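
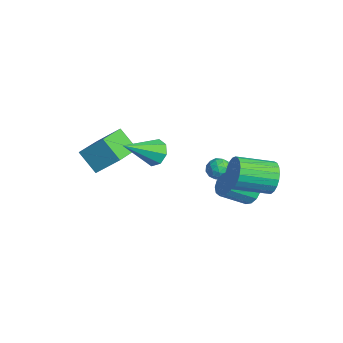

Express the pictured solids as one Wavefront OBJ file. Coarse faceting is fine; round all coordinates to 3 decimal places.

v -0.893 3.019 -0.28
v -0.445 2.503 -0.309
v -1.715 2.317 -0.511
v -1.267 1.801 -0.54
v -1.407 2.1 0.059
v -0.898 2.534 0.202
v -1.262 2.286 -1.022
v -0.753 2.72 -0.879
v -0.673 2.051 -0.767
v -0.762 1.936 -0.099
v -1.398 2.884 -0.721
v -1.487 2.769 -0.053
v -0.597 2.823 -0.274
v -1.563 1.997 -0.546
v -1.645 2.173 -0.194
v -1.382 1.87 -0.211
v -0.863 2.841 0.026
v -0.6 2.538 0.009
v -1.165 2.301 0.225
v -1.56 2.282 -0.829
v -1.297 1.979 -0.846
v -0.778 2.95 -0.609
v -0.515 2.647 -0.626
v -0.995 2.519 -1.045
v -0.467 2.254 -0.56
v -0.951 1.841 -0.696
v -0.947 2.126 -0.979
v -0.649 2.381 -0.895
v -0.52 2.186 -0.168
v -1.003 1.773 -0.304
v -1.085 1.949 0.048
v -0.786 2.204 0.132
v -0.654 1.92 -0.437
v -1.157 3.047 -0.516
v -1.64 2.634 -0.652
v -1.374 2.616 -0.952
v -1.075 2.871 -0.868
v -1.209 2.979 -0.124
v -1.693 2.566 -0.26
v -1.511 2.439 0.075
v -1.213 2.694 0.159
v -1.506 2.9 -0.383
v -4.27 -1.872 -0.86
v -5.231 -2.37 0.15
v -3.656 -0.834 0.236
v -4.617 -1.331 1.246
v -2.903 -3.309 -0.266
v -3.864 -3.806 0.744
v -2.289 -2.27 0.83
v -3.25 -2.768 1.84
v 0.238 3.542 -1.534
v 0.524 3.922 -0.954
v 0.387 2.579 -0.006
v 0.102 2.198 -0.586
v 0.105 3.976 -0.938
v -0.032 2.633 0.011
v -0.271 3.893 -1.111
v -0.408 2.549 -0.162
v -0.486 3.698 -1.418
v -0.623 2.354 -0.47
v -0.471 3.453 -1.762
v -0.607 2.11 -0.814
v -0.23 3.236 -2.034
v -0.367 1.893 -1.086
v 0.159 3.117 -2.147
v 0.022 1.774 -1.199
v 0.574 3.132 -2.066
v 0.437 1.789 -1.117
v 0.882 3.278 -1.815
v 0.745 1.934 -0.867
v 0.985 3.507 -1.476
v 0.848 2.163 -0.528
v 0.852 3.747 -1.155
v 0.715 2.404 -0.207
v 1.667 3.949 0.484
v 2.004 3.594 -0.33
v 1.569 1.736 0.301
v 1.233 2.091 1.116
v 2.326 3.596 -0.102
v 1.891 1.738 0.529
v 2.535 3.659 0.228
v 2.1 1.801 0.859
v 2.593 3.772 0.601
v 2.159 1.914 1.232
v 2.492 3.916 0.955
v 2.057 2.058 1.586
v 2.248 4.065 1.227
v 1.813 2.207 1.858
v 1.904 4.195 1.371
v 1.469 2.337 2.002
v 1.518 4.282 1.362
v 1.083 2.424 1.993
v 1.159 4.311 1.201
v 0.724 2.453 1.832
v 0.887 4.278 0.916
v 0.452 2.42 1.547
v 0.751 4.188 0.556
v 0.316 2.33 1.187
v 0.773 4.057 0.184
v 0.338 2.198 0.815
v 0.949 3.907 -0.136
v 0.514 2.048 0.495
v 1.25 3.764 -0.349
v 0.815 1.906 0.282
v 1.623 3.653 -0.417
v 1.188 1.795 0.214
v -1.625 -0.702 1.383
v -1.228 -1.069 0.779
v -1.355 -2.478 2.637
v -0.85 -0.748 1.152
v -0.926 -0.401 1.66
v -1.411 -0.23 2.006
v -2.022 -0.336 1.987
v -2.4 -0.657 1.614
v -2.324 -1.004 1.106
v -1.838 -1.175 0.761
f 1 38 17
f 38 12 41
f 17 41 6
f 38 41 17
f 1 17 13
f 17 6 18
f 13 18 2
f 17 18 13
f 1 13 22
f 13 2 23
f 22 23 8
f 13 23 22
f 1 22 34
f 22 8 37
f 34 37 11
f 22 37 34
f 1 34 38
f 34 11 42
f 38 42 12
f 34 42 38
f 2 18 29
f 18 6 32
f 29 32 10
f 18 32 29
f 6 41 19
f 41 12 40
f 19 40 5
f 41 40 19
f 12 42 39
f 42 11 35
f 39 35 3
f 42 35 39
f 11 37 36
f 37 8 24
f 36 24 7
f 37 24 36
f 8 23 28
f 23 2 25
f 28 25 9
f 23 25 28
f 4 30 16
f 30 10 31
f 16 31 5
f 30 31 16
f 4 16 14
f 16 5 15
f 14 15 3
f 16 15 14
f 4 14 21
f 14 3 20
f 21 20 7
f 14 20 21
f 4 21 26
f 21 7 27
f 26 27 9
f 21 27 26
f 4 26 30
f 26 9 33
f 30 33 10
f 26 33 30
f 5 31 19
f 31 10 32
f 19 32 6
f 31 32 19
f 3 15 39
f 15 5 40
f 39 40 12
f 15 40 39
f 7 20 36
f 20 3 35
f 36 35 11
f 20 35 36
f 9 27 28
f 27 7 24
f 28 24 8
f 27 24 28
f 10 33 29
f 33 9 25
f 29 25 2
f 33 25 29
f 44 46 43
f 47 44 43
f 43 46 45
f 45 47 43
f 44 50 46
f 48 44 47
f 48 50 44
f 46 50 45
f 49 47 45
f 45 50 49
f 49 48 47
f 50 48 49
f 52 51 55
f 52 55 53
f 53 55 56
f 53 56 54
f 55 51 57
f 55 57 56
f 56 57 58
f 56 58 54
f 57 51 59
f 57 59 58
f 58 59 60
f 58 60 54
f 59 51 61
f 59 61 60
f 60 61 62
f 60 62 54
f 61 51 63
f 61 63 62
f 62 63 64
f 62 64 54
f 63 51 65
f 63 65 64
f 64 65 66
f 64 66 54
f 65 51 67
f 65 67 66
f 66 67 68
f 66 68 54
f 67 51 69
f 67 69 68
f 68 69 70
f 68 70 54
f 69 51 71
f 69 71 70
f 70 71 72
f 70 72 54
f 71 51 73
f 71 73 72
f 72 73 74
f 72 74 54
f 73 51 52
f 73 52 74
f 74 52 53
f 74 53 54
f 76 75 79
f 76 79 77
f 77 79 80
f 77 80 78
f 79 75 81
f 79 81 80
f 80 81 82
f 80 82 78
f 81 75 83
f 81 83 82
f 82 83 84
f 82 84 78
f 83 75 85
f 83 85 84
f 84 85 86
f 84 86 78
f 85 75 87
f 85 87 86
f 86 87 88
f 86 88 78
f 87 75 89
f 87 89 88
f 88 89 90
f 88 90 78
f 89 75 91
f 89 91 90
f 90 91 92
f 90 92 78
f 91 75 93
f 91 93 92
f 92 93 94
f 92 94 78
f 93 75 95
f 93 95 94
f 94 95 96
f 94 96 78
f 95 75 97
f 95 97 96
f 96 97 98
f 96 98 78
f 97 75 99
f 97 99 98
f 98 99 100
f 98 100 78
f 99 75 101
f 99 101 100
f 100 101 102
f 100 102 78
f 101 75 103
f 101 103 102
f 102 103 104
f 102 104 78
f 103 75 105
f 103 105 104
f 104 105 106
f 104 106 78
f 105 75 76
f 105 76 106
f 106 76 77
f 106 77 78
f 108 107 110
f 108 110 109
f 110 107 111
f 110 111 109
f 111 107 112
f 111 112 109
f 112 107 113
f 112 113 109
f 113 107 114
f 113 114 109
f 114 107 115
f 114 115 109
f 115 107 116
f 115 116 109
f 116 107 108
f 116 108 109



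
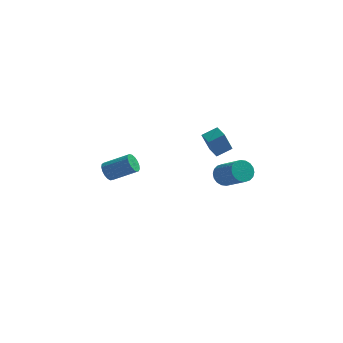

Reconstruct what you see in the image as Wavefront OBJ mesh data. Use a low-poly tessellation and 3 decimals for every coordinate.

v 3.361 -2.655 0.676
v 3.903 -2.55 0.199
v 5.001 -3.54 1.226
v 4.459 -3.645 1.704
v 3.938 -2.299 0.403
v 5.035 -3.29 1.431
v 3.858 -2.12 0.662
v 4.955 -3.11 1.689
v 3.679 -2.046 0.923
v 4.777 -3.036 1.951
v 3.438 -2.093 1.136
v 4.536 -3.083 2.163
v 3.182 -2.251 1.257
v 4.279 -3.241 2.285
v 2.961 -2.489 1.264
v 4.058 -3.48 2.291
v 2.819 -2.76 1.154
v 3.917 -3.75 2.181
v 2.785 -3.01 0.949
v 3.882 -4.001 1.977
v 2.865 -3.19 0.691
v 3.962 -4.18 1.718
v 3.043 -3.264 0.429
v 4.141 -4.254 1.457
v 3.284 -3.217 0.217
v 4.382 -4.207 1.244
v 3.541 -3.059 0.095
v 4.638 -4.049 1.123
v 3.762 -2.82 0.089
v 4.859 -3.811 1.116
v 2.29 2.965 -1.352
v 1.875 2.472 0.08
v 1.797 3.709 -1.238
v 1.381 3.215 0.193
v 3.139 3.465 -0.933
v 2.723 2.971 0.498
v 2.645 4.208 -0.82
v 2.23 3.715 0.612
v -3.955 2.437 -2.855
v -3.637 2.247 -3.413
v -2.107 2.253 -2.543
v -2.425 2.443 -1.985
v -3.631 2.568 -3.426
v -2.101 2.574 -2.557
v -3.699 2.858 -3.309
v -2.169 2.864 -2.439
v -3.825 3.052 -3.087
v -2.295 3.058 -2.217
v -3.982 3.105 -2.812
v -2.452 3.111 -1.942
v -4.132 3.005 -2.547
v -2.602 3.011 -1.677
v -4.242 2.775 -2.353
v -2.712 2.781 -1.483
v -4.286 2.468 -2.273
v -2.756 2.474 -1.403
v -4.254 2.153 -2.327
v -2.724 2.159 -1.457
v -4.154 1.903 -2.502
v -2.624 1.91 -1.632
v -4.008 1.776 -2.757
v -2.478 1.782 -1.888
v -3.85 1.8 -3.035
v -2.32 1.806 -2.166
v -3.716 1.97 -3.272
v -2.186 1.976 -2.402
f 2 1 5
f 2 5 3
f 3 5 6
f 3 6 4
f 5 1 7
f 5 7 6
f 6 7 8
f 6 8 4
f 7 1 9
f 7 9 8
f 8 9 10
f 8 10 4
f 9 1 11
f 9 11 10
f 10 11 12
f 10 12 4
f 11 1 13
f 11 13 12
f 12 13 14
f 12 14 4
f 13 1 15
f 13 15 14
f 14 15 16
f 14 16 4
f 15 1 17
f 15 17 16
f 16 17 18
f 16 18 4
f 17 1 19
f 17 19 18
f 18 19 20
f 18 20 4
f 19 1 21
f 19 21 20
f 20 21 22
f 20 22 4
f 21 1 23
f 21 23 22
f 22 23 24
f 22 24 4
f 23 1 25
f 23 25 24
f 24 25 26
f 24 26 4
f 25 1 27
f 25 27 26
f 26 27 28
f 26 28 4
f 27 1 29
f 27 29 28
f 28 29 30
f 28 30 4
f 29 1 2
f 29 2 30
f 30 2 3
f 30 3 4
f 32 34 31
f 35 32 31
f 31 34 33
f 33 35 31
f 32 38 34
f 36 32 35
f 36 38 32
f 34 38 33
f 37 35 33
f 33 38 37
f 37 36 35
f 38 36 37
f 40 39 43
f 40 43 41
f 41 43 44
f 41 44 42
f 43 39 45
f 43 45 44
f 44 45 46
f 44 46 42
f 45 39 47
f 45 47 46
f 46 47 48
f 46 48 42
f 47 39 49
f 47 49 48
f 48 49 50
f 48 50 42
f 49 39 51
f 49 51 50
f 50 51 52
f 50 52 42
f 51 39 53
f 51 53 52
f 52 53 54
f 52 54 42
f 53 39 55
f 53 55 54
f 54 55 56
f 54 56 42
f 55 39 57
f 55 57 56
f 56 57 58
f 56 58 42
f 57 39 59
f 57 59 58
f 58 59 60
f 58 60 42
f 59 39 61
f 59 61 60
f 60 61 62
f 60 62 42
f 61 39 63
f 61 63 62
f 62 63 64
f 62 64 42
f 63 39 65
f 63 65 64
f 64 65 66
f 64 66 42
f 65 39 40
f 65 40 66
f 66 40 41
f 66 41 42



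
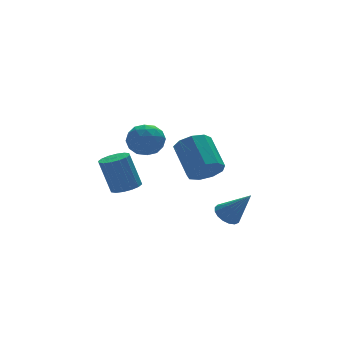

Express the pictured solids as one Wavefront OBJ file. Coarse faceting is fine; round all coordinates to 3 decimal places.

v -3.501 0.429 -2.499
v -2.9 0.066 -2.266
v -3.277 0.529 -0.568
v -3.879 0.891 -0.801
v -2.779 0.422 -2.337
v -3.157 0.885 -0.639
v -2.852 0.781 -2.451
v -3.23 1.244 -0.753
v -3.099 1.045 -2.577
v -3.477 1.508 -0.88
v -3.453 1.144 -2.683
v -3.831 1.607 -0.985
v -3.821 1.051 -2.74
v -4.199 1.514 -1.042
v -4.103 0.791 -2.732
v -4.48 1.254 -1.034
v -4.223 0.435 -2.661
v -4.601 0.898 -0.963
v -4.15 0.076 -2.547
v -4.528 0.539 -0.849
v -3.903 -0.188 -2.42
v -4.281 0.275 -0.723
v -3.549 -0.287 -2.315
v -3.927 0.176 -0.617
v -3.181 -0.194 -2.258
v -3.559 0.269 -0.56
v -4.166 -1.977 1.788
v -3.821 -2.283 2.541
v -4.139 -3.297 1.239
v -3.794 -3.603 1.992
v -4.629 -3.316 1.974
v -4.646 -2.501 2.313
v -3.314 -3.079 1.467
v -3.331 -2.264 1.806
v -3.294 -2.964 2.343
v -4.107 -3.111 2.656
v -3.853 -2.469 1.124
v -4.666 -2.616 1.437
v -3.996 -2.014 2.212
v -3.964 -3.566 1.568
v -4.455 -3.397 1.557
v -4.252 -3.577 1.999
v -4.481 -2.142 2.078
v -4.278 -2.322 2.521
v -4.753 -2.93 2.188
v -3.682 -3.258 1.259
v -3.479 -3.438 1.702
v -3.708 -2.003 1.781
v -3.505 -2.183 2.223
v -3.207 -2.65 1.592
v -3.483 -2.595 2.539
v -3.467 -3.37 2.216
v -3.186 -3.062 1.908
v -3.195 -2.583 2.107
v -3.961 -2.681 2.723
v -3.945 -3.456 2.4
v -4.436 -3.288 2.389
v -4.446 -2.809 2.589
v -3.651 -3.081 2.606
v -4.015 -2.124 1.38
v -3.999 -2.899 1.057
v -3.514 -2.771 1.191
v -3.524 -2.292 1.391
v -4.493 -2.21 1.564
v -4.477 -2.985 1.241
v -4.765 -2.997 1.673
v -4.774 -2.518 1.872
v -4.309 -2.499 1.174
v 0.499 -1.545 -4.153
v 0.864 -1.949 -4.578
v 1.221 -2.395 -2.727
v 1.063 -1.69 -4.524
v 1.132 -1.399 -4.386
v 1.057 -1.141 -4.194
v 0.854 -0.975 -3.993
v 0.569 -0.941 -3.828
v 0.269 -1.044 -3.738
v 0.022 -1.263 -3.743
v -0.117 -1.546 -3.842
v -0.114 -1.829 -4.012
v 0.03 -2.047 -4.215
v 0.281 -2.15 -4.403
v 0.582 -2.115 -4.534
v -1.403 -3.258 -0.316
v -0.557 -3.168 -0.497
v -0.491 -1.672 0.554
v -1.337 -1.762 0.736
v -0.883 -2.873 -0.897
v -0.817 -1.376 0.154
v -1.453 -2.757 -1.025
v -1.387 -1.261 0.026
v -1.999 -2.877 -0.821
v -1.933 -1.38 0.23
v -2.267 -3.174 -0.381
v -2.2 -1.678 0.671
v -2.13 -3.511 0.09
v -2.064 -2.015 1.142
v -1.653 -3.73 0.371
v -1.587 -2.233 1.423
v -1.059 -3.728 0.331
v -0.993 -2.231 1.382
v -0.626 -3.506 -0.012
v -0.56 -2.009 1.039
f 2 1 5
f 2 5 3
f 3 5 6
f 3 6 4
f 5 1 7
f 5 7 6
f 6 7 8
f 6 8 4
f 7 1 9
f 7 9 8
f 8 9 10
f 8 10 4
f 9 1 11
f 9 11 10
f 10 11 12
f 10 12 4
f 11 1 13
f 11 13 12
f 12 13 14
f 12 14 4
f 13 1 15
f 13 15 14
f 14 15 16
f 14 16 4
f 15 1 17
f 15 17 16
f 16 17 18
f 16 18 4
f 17 1 19
f 17 19 18
f 18 19 20
f 18 20 4
f 19 1 21
f 19 21 20
f 20 21 22
f 20 22 4
f 21 1 23
f 21 23 22
f 22 23 24
f 22 24 4
f 23 1 25
f 23 25 24
f 24 25 26
f 24 26 4
f 25 1 2
f 25 2 26
f 26 2 3
f 26 3 4
f 27 64 43
f 64 38 67
f 43 67 32
f 64 67 43
f 27 43 39
f 43 32 44
f 39 44 28
f 43 44 39
f 27 39 48
f 39 28 49
f 48 49 34
f 39 49 48
f 27 48 60
f 48 34 63
f 60 63 37
f 48 63 60
f 27 60 64
f 60 37 68
f 64 68 38
f 60 68 64
f 28 44 55
f 44 32 58
f 55 58 36
f 44 58 55
f 32 67 45
f 67 38 66
f 45 66 31
f 67 66 45
f 38 68 65
f 68 37 61
f 65 61 29
f 68 61 65
f 37 63 62
f 63 34 50
f 62 50 33
f 63 50 62
f 34 49 54
f 49 28 51
f 54 51 35
f 49 51 54
f 30 56 42
f 56 36 57
f 42 57 31
f 56 57 42
f 30 42 40
f 42 31 41
f 40 41 29
f 42 41 40
f 30 40 47
f 40 29 46
f 47 46 33
f 40 46 47
f 30 47 52
f 47 33 53
f 52 53 35
f 47 53 52
f 30 52 56
f 52 35 59
f 56 59 36
f 52 59 56
f 31 57 45
f 57 36 58
f 45 58 32
f 57 58 45
f 29 41 65
f 41 31 66
f 65 66 38
f 41 66 65
f 33 46 62
f 46 29 61
f 62 61 37
f 46 61 62
f 35 53 54
f 53 33 50
f 54 50 34
f 53 50 54
f 36 59 55
f 59 35 51
f 55 51 28
f 59 51 55
f 70 69 72
f 70 72 71
f 72 69 73
f 72 73 71
f 73 69 74
f 73 74 71
f 74 69 75
f 74 75 71
f 75 69 76
f 75 76 71
f 76 69 77
f 76 77 71
f 77 69 78
f 77 78 71
f 78 69 79
f 78 79 71
f 79 69 80
f 79 80 71
f 80 69 81
f 80 81 71
f 81 69 82
f 81 82 71
f 82 69 83
f 82 83 71
f 83 69 70
f 83 70 71
f 85 84 88
f 85 88 86
f 86 88 89
f 86 89 87
f 88 84 90
f 88 90 89
f 89 90 91
f 89 91 87
f 90 84 92
f 90 92 91
f 91 92 93
f 91 93 87
f 92 84 94
f 92 94 93
f 93 94 95
f 93 95 87
f 94 84 96
f 94 96 95
f 95 96 97
f 95 97 87
f 96 84 98
f 96 98 97
f 97 98 99
f 97 99 87
f 98 84 100
f 98 100 99
f 99 100 101
f 99 101 87
f 100 84 102
f 100 102 101
f 101 102 103
f 101 103 87
f 102 84 85
f 102 85 103
f 103 85 86
f 103 86 87



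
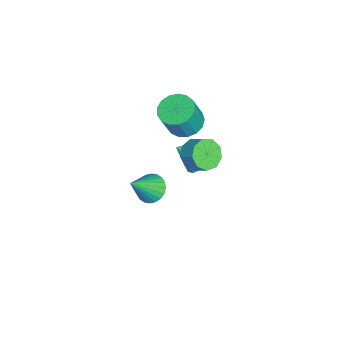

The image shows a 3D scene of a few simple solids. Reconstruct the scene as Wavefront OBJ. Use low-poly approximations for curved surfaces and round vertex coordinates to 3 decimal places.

v -2.458 3.274 1.178
v -1.485 3.451 1.206
v -2.282 2.146 2.182
v -1.684 3.747 1.573
v -2.091 3.916 1.835
v -2.596 3.914 1.921
v -3.064 3.739 1.807
v -3.37 3.44 1.525
v -3.432 3.097 1.15
v -3.233 2.8 0.783
v -2.826 2.631 0.521
v -2.321 2.634 0.435
v -1.852 2.808 0.549
v -1.546 3.107 0.831
v -3.53 0.666 -3.122
v -2.744 1.013 -3.449
v -2.45 -0.286 -1.538
v -2.846 1.273 -3.223
v -3.053 1.44 -2.982
v -3.332 1.489 -2.762
v -3.641 1.413 -2.597
v -3.934 1.223 -2.511
v -4.165 0.949 -2.519
v -4.299 0.631 -2.618
v -4.316 0.318 -2.794
v -4.214 0.059 -3.02
v -4.007 -0.108 -3.261
v -3.728 -0.157 -3.482
v -3.419 -0.081 -3.647
v -3.126 0.109 -3.732
v -2.895 0.383 -3.725
v -2.761 0.701 -3.625
v -3.781 2.482 2.848
v -2.825 2.702 2.569
v -2.243 2.258 4.213
v -3.199 2.038 4.492
v -2.996 3.124 2.743
v -2.414 2.681 4.388
v -3.346 3.4 2.942
v -2.765 2.956 4.586
v -3.797 3.465 3.119
v -3.215 3.021 4.763
v -4.243 3.305 3.233
v -3.662 2.861 4.878
v -4.584 2.956 3.26
v -4.002 2.513 4.905
v -4.741 2.499 3.192
v -4.159 2.055 4.837
v -4.678 2.038 3.045
v -4.096 1.594 4.69
v -4.409 1.678 2.853
v -3.827 1.234 4.498
v -3.996 1.503 2.66
v -3.415 1.059 4.304
v -3.535 1.552 2.51
v -2.953 1.108 4.154
v -3.129 1.814 2.437
v -2.547 1.37 4.081
v -2.873 2.229 2.458
v -2.291 1.785 4.103
v -0.836 3.256 3.272
v -0.149 3.308 2.647
v 0.344 3.957 3.244
v -0.344 3.904 3.868
v -0.588 3.752 2.526
v -0.095 4.401 3.123
v -1.143 3.965 2.753
v -0.65 4.613 3.35
v -1.554 3.845 3.223
v -1.061 4.494 3.82
v -1.63 3.449 3.716
v -1.137 4.098 4.313
v -1.334 2.963 4.001
v -0.842 3.612 4.597
v -0.806 2.614 3.944
v -0.313 3.263 4.541
v -0.292 2.565 3.573
v 0.201 3.214 4.17
v -0.032 2.839 3.061
v 0.461 3.488 3.658
f 2 1 4
f 2 4 3
f 4 1 5
f 4 5 3
f 5 1 6
f 5 6 3
f 6 1 7
f 6 7 3
f 7 1 8
f 7 8 3
f 8 1 9
f 8 9 3
f 9 1 10
f 9 10 3
f 10 1 11
f 10 11 3
f 11 1 12
f 11 12 3
f 12 1 13
f 12 13 3
f 13 1 14
f 13 14 3
f 14 1 2
f 14 2 3
f 16 15 18
f 16 18 17
f 18 15 19
f 18 19 17
f 19 15 20
f 19 20 17
f 20 15 21
f 20 21 17
f 21 15 22
f 21 22 17
f 22 15 23
f 22 23 17
f 23 15 24
f 23 24 17
f 24 15 25
f 24 25 17
f 25 15 26
f 25 26 17
f 26 15 27
f 26 27 17
f 27 15 28
f 27 28 17
f 28 15 29
f 28 29 17
f 29 15 30
f 29 30 17
f 30 15 31
f 30 31 17
f 31 15 32
f 31 32 17
f 32 15 16
f 32 16 17
f 34 33 37
f 34 37 35
f 35 37 38
f 35 38 36
f 37 33 39
f 37 39 38
f 38 39 40
f 38 40 36
f 39 33 41
f 39 41 40
f 40 41 42
f 40 42 36
f 41 33 43
f 41 43 42
f 42 43 44
f 42 44 36
f 43 33 45
f 43 45 44
f 44 45 46
f 44 46 36
f 45 33 47
f 45 47 46
f 46 47 48
f 46 48 36
f 47 33 49
f 47 49 48
f 48 49 50
f 48 50 36
f 49 33 51
f 49 51 50
f 50 51 52
f 50 52 36
f 51 33 53
f 51 53 52
f 52 53 54
f 52 54 36
f 53 33 55
f 53 55 54
f 54 55 56
f 54 56 36
f 55 33 57
f 55 57 56
f 56 57 58
f 56 58 36
f 57 33 59
f 57 59 58
f 58 59 60
f 58 60 36
f 59 33 34
f 59 34 60
f 60 34 35
f 60 35 36
f 62 61 65
f 62 65 63
f 63 65 66
f 63 66 64
f 65 61 67
f 65 67 66
f 66 67 68
f 66 68 64
f 67 61 69
f 67 69 68
f 68 69 70
f 68 70 64
f 69 61 71
f 69 71 70
f 70 71 72
f 70 72 64
f 71 61 73
f 71 73 72
f 72 73 74
f 72 74 64
f 73 61 75
f 73 75 74
f 74 75 76
f 74 76 64
f 75 61 77
f 75 77 76
f 76 77 78
f 76 78 64
f 77 61 79
f 77 79 78
f 78 79 80
f 78 80 64
f 79 61 62
f 79 62 80
f 80 62 63
f 80 63 64



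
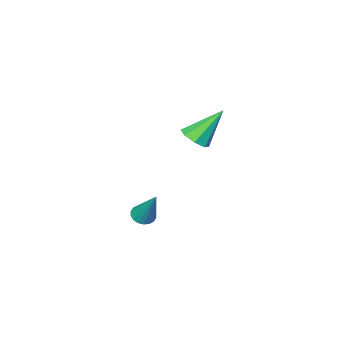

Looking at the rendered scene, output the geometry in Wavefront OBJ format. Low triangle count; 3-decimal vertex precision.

v 1.185 0.47 2.449
v 1.577 1 2.615
v 0.115 0.83 3.811
v 1.197 1.129 2.283
v 0.811 0.872 2.048
v 0.644 0.379 2.047
v 0.794 -0.061 2.282
v 1.173 -0.19 2.614
v 1.559 0.067 2.849
v 1.727 0.56 2.85
v 2.384 -1.302 -2.397
v 2.906 -1.243 -2.47
v 2.496 -0.238 -0.743
v 2.816 -1.057 -2.584
v 2.64 -0.92 -2.66
v 2.414 -0.858 -2.685
v 2.182 -0.884 -2.652
v 1.99 -0.993 -2.569
v 1.876 -1.163 -2.452
v 1.863 -1.361 -2.324
v 1.953 -1.547 -2.211
v 2.128 -1.684 -2.134
v 2.355 -1.746 -2.109
v 2.587 -1.72 -2.142
v 2.779 -1.611 -2.225
v 2.893 -1.441 -2.342
f 2 1 4
f 2 4 3
f 4 1 5
f 4 5 3
f 5 1 6
f 5 6 3
f 6 1 7
f 6 7 3
f 7 1 8
f 7 8 3
f 8 1 9
f 8 9 3
f 9 1 10
f 9 10 3
f 10 1 2
f 10 2 3
f 12 11 14
f 12 14 13
f 14 11 15
f 14 15 13
f 15 11 16
f 15 16 13
f 16 11 17
f 16 17 13
f 17 11 18
f 17 18 13
f 18 11 19
f 18 19 13
f 19 11 20
f 19 20 13
f 20 11 21
f 20 21 13
f 21 11 22
f 21 22 13
f 22 11 23
f 22 23 13
f 23 11 24
f 23 24 13
f 24 11 25
f 24 25 13
f 25 11 26
f 25 26 13
f 26 11 12
f 26 12 13



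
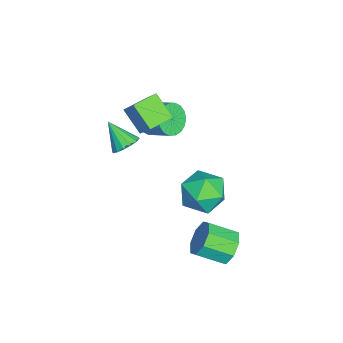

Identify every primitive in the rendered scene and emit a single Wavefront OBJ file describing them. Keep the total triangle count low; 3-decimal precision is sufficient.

v -1.089 0.139 0.893
v -1.91 -0.711 1.833
v -1.924 1.111 1.043
v -2.745 0.26 1.983
v -0.175 0.72 2.217
v -0.996 -0.131 3.157
v -1.01 1.691 2.367
v -1.831 0.841 3.307
v 2.25 4.228 1.335
v 3.452 4.284 1.214
v 2.248 2.456 0.506
v 3.45 2.512 0.385
v 2.957 2.41 1.484
v 2.958 3.505 1.997
v 2.742 3.235 -0.277
v 2.743 4.33 0.236
v 3.756 3.669 0.218
v 3.889 3.16 1.307
v 1.811 3.58 0.413
v 1.944 3.071 1.502
v 2.909 4.627 -3.377
v 3.209 5.066 -2.59
v 3.291 3.692 -1.855
v 2.991 3.253 -2.643
v 2.485 5.008 -2.617
v 2.567 3.634 -1.883
v 2.009 4.727 -3.09
v 2.091 3.353 -2.356
v 2.06 4.387 -3.731
v 2.142 3.013 -2.996
v 2.609 4.188 -4.165
v 2.691 2.814 -3.43
v 3.333 4.246 -4.137
v 3.415 2.872 -3.403
v 3.809 4.527 -3.664
v 3.891 3.153 -2.93
v 3.758 4.867 -3.024
v 3.84 3.493 -2.289
v -3.053 0.465 0.094
v -2.501 -0.13 0.526
v -1.874 0.939 1.198
v -2.427 1.535 0.766
v -2.29 -0.04 0.187
v -1.664 1.029 0.859
v -2.231 0.15 -0.171
v -1.604 1.219 0.501
v -2.334 0.402 -0.476
v -1.707 1.472 0.196
v -2.58 0.668 -0.669
v -1.953 1.737 0.004
v -2.919 0.892 -0.71
v -2.293 1.962 -0.038
v -3.285 1.033 -0.592
v -2.659 2.102 0.08
v -3.606 1.061 -0.338
v -2.979 2.13 0.334
v -3.816 0.971 0.001
v -3.19 2.04 0.673
v -3.876 0.781 0.359
v -3.249 1.85 1.031
v -3.773 0.528 0.664
v -3.146 1.598 1.336
v -3.527 0.263 0.856
v -2.9 1.332 1.529
v -3.187 0.038 0.898
v -2.561 1.108 1.57
v -2.821 -0.102 0.78
v -2.195 0.967 1.452
v 0.385 -0.35 1.462
v 1.031 -0.365 1.822
v -0.245 -1.23 2.558
v 0.847 -0.059 1.962
v 0.539 0.168 1.968
v 0.19 0.257 1.838
v -0.107 0.183 1.608
v -0.272 -0.033 1.339
v -0.261 -0.335 1.102
v -0.077 -0.64 0.963
v 0.231 -0.868 0.957
v 0.58 -0.957 1.087
v 0.877 -0.883 1.317
v 1.042 -0.666 1.586
f 2 4 1
f 5 2 1
f 1 4 3
f 3 5 1
f 2 8 4
f 6 2 5
f 6 8 2
f 4 8 3
f 7 5 3
f 3 8 7
f 7 6 5
f 8 6 7
f 9 20 14
f 9 14 10
f 9 10 16
f 9 16 19
f 9 19 20
f 10 14 18
f 14 20 13
f 20 19 11
f 19 16 15
f 16 10 17
f 12 18 13
f 12 13 11
f 12 11 15
f 12 15 17
f 12 17 18
f 13 18 14
f 11 13 20
f 15 11 19
f 17 15 16
f 18 17 10
f 22 21 25
f 22 25 23
f 23 25 26
f 23 26 24
f 25 21 27
f 25 27 26
f 26 27 28
f 26 28 24
f 27 21 29
f 27 29 28
f 28 29 30
f 28 30 24
f 29 21 31
f 29 31 30
f 30 31 32
f 30 32 24
f 31 21 33
f 31 33 32
f 32 33 34
f 32 34 24
f 33 21 35
f 33 35 34
f 34 35 36
f 34 36 24
f 35 21 37
f 35 37 36
f 36 37 38
f 36 38 24
f 37 21 22
f 37 22 38
f 38 22 23
f 38 23 24
f 40 39 43
f 40 43 41
f 41 43 44
f 41 44 42
f 43 39 45
f 43 45 44
f 44 45 46
f 44 46 42
f 45 39 47
f 45 47 46
f 46 47 48
f 46 48 42
f 47 39 49
f 47 49 48
f 48 49 50
f 48 50 42
f 49 39 51
f 49 51 50
f 50 51 52
f 50 52 42
f 51 39 53
f 51 53 52
f 52 53 54
f 52 54 42
f 53 39 55
f 53 55 54
f 54 55 56
f 54 56 42
f 55 39 57
f 55 57 56
f 56 57 58
f 56 58 42
f 57 39 59
f 57 59 58
f 58 59 60
f 58 60 42
f 59 39 61
f 59 61 60
f 60 61 62
f 60 62 42
f 61 39 63
f 61 63 62
f 62 63 64
f 62 64 42
f 63 39 65
f 63 65 64
f 64 65 66
f 64 66 42
f 65 39 67
f 65 67 66
f 66 67 68
f 66 68 42
f 67 39 40
f 67 40 68
f 68 40 41
f 68 41 42
f 70 69 72
f 70 72 71
f 72 69 73
f 72 73 71
f 73 69 74
f 73 74 71
f 74 69 75
f 74 75 71
f 75 69 76
f 75 76 71
f 76 69 77
f 76 77 71
f 77 69 78
f 77 78 71
f 78 69 79
f 78 79 71
f 79 69 80
f 79 80 71
f 80 69 81
f 80 81 71
f 81 69 82
f 81 82 71
f 82 69 70
f 82 70 71



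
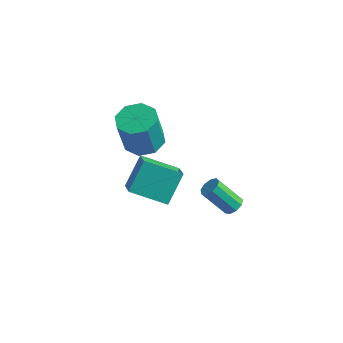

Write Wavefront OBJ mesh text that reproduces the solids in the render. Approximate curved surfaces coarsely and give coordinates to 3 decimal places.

v 0.287 -0.143 1.262
v 1.27 0.206 1.383
v 1.195 -0.307 3.46
v 0.213 -0.657 3.338
v 0.721 0.781 1.506
v 0.647 0.268 3.582
v -0.081 0.814 1.485
v -0.156 0.301 3.562
v -0.668 0.286 1.334
v -0.742 -0.227 3.41
v -0.695 -0.493 1.14
v -0.77 -1.006 3.217
v -0.147 -1.068 1.018
v -0.221 -1.581 3.094
v 0.656 -1.101 1.038
v 0.581 -1.614 3.115
v 1.242 -0.573 1.19
v 1.168 -1.086 3.266
v 3.868 2.298 -4.049
v 4.176 2.642 -3.681
v 3.079 2.145 -2.303
v 2.772 1.802 -2.671
v 3.873 2.852 -3.846
v 2.777 2.356 -2.467
v 3.568 2.803 -4.106
v 2.472 2.307 -2.728
v 3.404 2.518 -4.339
v 2.307 2.022 -2.961
v 3.457 2.13 -4.437
v 2.36 1.634 -3.059
v 3.702 1.821 -4.353
v 2.606 1.324 -2.975
v 4.025 1.735 -4.127
v 2.929 1.238 -2.749
v 4.275 1.913 -3.865
v 3.178 1.416 -2.486
v 4.334 2.271 -3.688
v 3.238 1.774 -2.31
v -0.044 -1.29 -1.628
v 0.785 -2.124 -0.869
v -0.037 -0.028 -0.248
v 0.791 -0.862 0.511
v 1.609 -0.398 -2.451
v 2.437 -1.232 -1.692
v 1.615 0.864 -1.071
v 2.444 0.03 -0.312
f 2 1 5
f 2 5 3
f 3 5 6
f 3 6 4
f 5 1 7
f 5 7 6
f 6 7 8
f 6 8 4
f 7 1 9
f 7 9 8
f 8 9 10
f 8 10 4
f 9 1 11
f 9 11 10
f 10 11 12
f 10 12 4
f 11 1 13
f 11 13 12
f 12 13 14
f 12 14 4
f 13 1 15
f 13 15 14
f 14 15 16
f 14 16 4
f 15 1 17
f 15 17 16
f 16 17 18
f 16 18 4
f 17 1 2
f 17 2 18
f 18 2 3
f 18 3 4
f 20 19 23
f 20 23 21
f 21 23 24
f 21 24 22
f 23 19 25
f 23 25 24
f 24 25 26
f 24 26 22
f 25 19 27
f 25 27 26
f 26 27 28
f 26 28 22
f 27 19 29
f 27 29 28
f 28 29 30
f 28 30 22
f 29 19 31
f 29 31 30
f 30 31 32
f 30 32 22
f 31 19 33
f 31 33 32
f 32 33 34
f 32 34 22
f 33 19 35
f 33 35 34
f 34 35 36
f 34 36 22
f 35 19 37
f 35 37 36
f 36 37 38
f 36 38 22
f 37 19 20
f 37 20 38
f 38 20 21
f 38 21 22
f 40 42 39
f 43 40 39
f 39 42 41
f 41 43 39
f 40 46 42
f 44 40 43
f 44 46 40
f 42 46 41
f 45 43 41
f 41 46 45
f 45 44 43
f 46 44 45



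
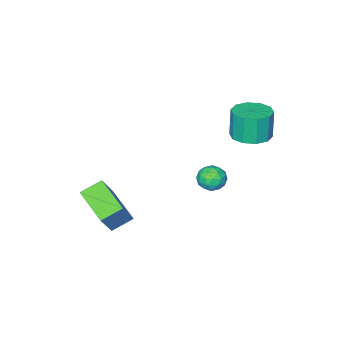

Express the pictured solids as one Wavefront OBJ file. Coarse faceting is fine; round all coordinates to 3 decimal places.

v -3.41 1.71 -3.912
v -2.584 1.667 -3.834
v -3.536 0.573 -3.206
v -2.71 0.53 -3.128
v -3.134 1.125 -2.733
v -3.056 1.828 -3.169
v -3.064 0.412 -3.871
v -2.986 1.115 -4.307
v -2.37 0.865 -3.808
v -2.414 1.306 -3.105
v -3.706 0.934 -3.935
v -3.75 1.375 -3.232
v -2.986 1.788 -3.934
v -3.134 0.452 -3.106
v -3.383 0.801 -2.873
v -2.898 0.776 -2.828
v -3.264 1.883 -3.544
v -2.778 1.858 -3.498
v -3.101 1.539 -2.852
v -3.342 0.382 -3.542
v -2.856 0.357 -3.496
v -3.222 1.464 -4.212
v -2.737 1.439 -4.167
v -3.019 0.701 -4.188
v -2.375 1.292 -3.874
v -2.449 0.623 -3.459
v -2.657 0.554 -3.896
v -2.611 0.967 -4.152
v -2.4 1.551 -3.461
v -2.474 0.882 -3.046
v -2.724 1.232 -2.814
v -2.678 1.645 -3.07
v -2.275 1.079 -3.446
v -3.646 1.358 -3.994
v -3.72 0.689 -3.579
v -3.442 0.595 -3.97
v -3.396 1.008 -4.226
v -3.671 1.617 -3.581
v -3.745 0.948 -3.166
v -3.509 1.273 -2.888
v -3.463 1.686 -3.144
v -3.845 1.161 -3.594
v -3.446 3.504 1.019
v -2.731 2.722 1.03
v -2.919 2.574 2.673
v -3.634 3.356 2.661
v -2.413 3.288 1.117
v -2.601 3.14 2.76
v -2.49 3.937 1.167
v -2.678 3.789 2.81
v -2.932 4.42 1.16
v -3.12 4.272 2.802
v -3.57 4.553 1.099
v -3.758 4.406 2.741
v -4.161 4.286 1.007
v -4.349 4.138 2.65
v -4.479 3.72 0.92
v -4.667 3.572 2.563
v -4.402 3.071 0.87
v -4.59 2.923 2.513
v -3.96 2.588 0.878
v -4.148 2.44 2.52
v -3.322 2.454 0.939
v -3.51 2.307 2.581
v 2.612 0.018 -5.248
v 2.277 -2.017 -4.542
v 1.514 0.401 -4.668
v 1.179 -1.634 -3.961
v 3.601 0.414 -3.639
v 3.266 -1.621 -2.932
v 2.503 0.797 -3.058
v 2.168 -1.238 -2.352
f 1 38 17
f 38 12 41
f 17 41 6
f 38 41 17
f 1 17 13
f 17 6 18
f 13 18 2
f 17 18 13
f 1 13 22
f 13 2 23
f 22 23 8
f 13 23 22
f 1 22 34
f 22 8 37
f 34 37 11
f 22 37 34
f 1 34 38
f 34 11 42
f 38 42 12
f 34 42 38
f 2 18 29
f 18 6 32
f 29 32 10
f 18 32 29
f 6 41 19
f 41 12 40
f 19 40 5
f 41 40 19
f 12 42 39
f 42 11 35
f 39 35 3
f 42 35 39
f 11 37 36
f 37 8 24
f 36 24 7
f 37 24 36
f 8 23 28
f 23 2 25
f 28 25 9
f 23 25 28
f 4 30 16
f 30 10 31
f 16 31 5
f 30 31 16
f 4 16 14
f 16 5 15
f 14 15 3
f 16 15 14
f 4 14 21
f 14 3 20
f 21 20 7
f 14 20 21
f 4 21 26
f 21 7 27
f 26 27 9
f 21 27 26
f 4 26 30
f 26 9 33
f 30 33 10
f 26 33 30
f 5 31 19
f 31 10 32
f 19 32 6
f 31 32 19
f 3 15 39
f 15 5 40
f 39 40 12
f 15 40 39
f 7 20 36
f 20 3 35
f 36 35 11
f 20 35 36
f 9 27 28
f 27 7 24
f 28 24 8
f 27 24 28
f 10 33 29
f 33 9 25
f 29 25 2
f 33 25 29
f 44 43 47
f 44 47 45
f 45 47 48
f 45 48 46
f 47 43 49
f 47 49 48
f 48 49 50
f 48 50 46
f 49 43 51
f 49 51 50
f 50 51 52
f 50 52 46
f 51 43 53
f 51 53 52
f 52 53 54
f 52 54 46
f 53 43 55
f 53 55 54
f 54 55 56
f 54 56 46
f 55 43 57
f 55 57 56
f 56 57 58
f 56 58 46
f 57 43 59
f 57 59 58
f 58 59 60
f 58 60 46
f 59 43 61
f 59 61 60
f 60 61 62
f 60 62 46
f 61 43 63
f 61 63 62
f 62 63 64
f 62 64 46
f 63 43 44
f 63 44 64
f 64 44 45
f 64 45 46
f 66 68 65
f 69 66 65
f 65 68 67
f 67 69 65
f 66 72 68
f 70 66 69
f 70 72 66
f 68 72 67
f 71 69 67
f 67 72 71
f 71 70 69
f 72 70 71



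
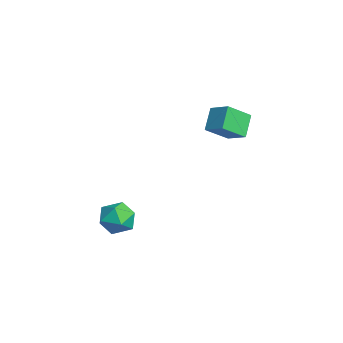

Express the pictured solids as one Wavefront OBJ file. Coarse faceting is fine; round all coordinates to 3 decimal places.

v 0.213 -3.195 -3.16
v 0.644 -3.808 -2.548
v -1.184 -3.772 -2.752
v -0.753 -4.385 -2.14
v -0.755 -3.435 -1.953
v 0.108 -3.079 -2.205
v -0.648 -4.501 -3.095
v 0.215 -4.145 -3.347
v 0.112 -4.615 -2.508
v 0.046 -3.956 -1.802
v -0.586 -3.624 -3.498
v -0.652 -2.965 -2.792
v -2.775 1.124 2.473
v -1.89 1.696 2.933
v -3.091 2.301 1.615
v -2.206 2.873 2.075
v -1.974 0.647 1.525
v -1.089 1.219 1.985
v -2.29 1.824 0.667
v -1.405 2.396 1.127
f 1 12 6
f 1 6 2
f 1 2 8
f 1 8 11
f 1 11 12
f 2 6 10
f 6 12 5
f 12 11 3
f 11 8 7
f 8 2 9
f 4 10 5
f 4 5 3
f 4 3 7
f 4 7 9
f 4 9 10
f 5 10 6
f 3 5 12
f 7 3 11
f 9 7 8
f 10 9 2
f 14 16 13
f 17 14 13
f 13 16 15
f 15 17 13
f 14 20 16
f 18 14 17
f 18 20 14
f 16 20 15
f 19 17 15
f 15 20 19
f 19 18 17
f 20 18 19



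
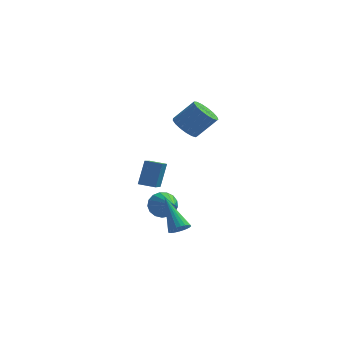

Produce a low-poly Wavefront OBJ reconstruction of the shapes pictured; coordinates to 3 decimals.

v 1.543 0.51 -3.507
v 2.157 0.554 -4.032
v 2.337 -0.91 -2.693
v 2.269 0.783 -3.74
v 2.214 0.95 -3.395
v 2.005 1.016 -3.075
v 1.69 0.967 -2.854
v 1.342 0.813 -2.783
v 1.039 0.589 -2.877
v 0.852 0.348 -3.116
v 0.823 0.144 -3.444
v 0.959 0.024 -3.787
v 1.229 0.015 -4.065
v 1.57 0.12 -4.216
v 1.905 0.314 -4.204
v 0.439 -0.402 -1.612
v 0.678 0.266 -0.291
v 0.434 1.276 -2.46
v 0.672 1.944 -1.138
v 1.328 -0.464 -1.742
v 1.566 0.204 -0.42
v 1.322 1.214 -2.589
v 1.561 1.882 -1.268
v 2.876 -2.902 -3.243
v 3.397 -2.644 -3.142
v 1.964 -1.638 -1.777
v 3.312 -2.51 -3.31
v 3.161 -2.437 -3.467
v 2.967 -2.434 -3.59
v 2.759 -2.502 -3.661
v 2.568 -2.632 -3.668
v 2.425 -2.802 -3.61
v 2.35 -2.988 -3.496
v 2.356 -3.161 -3.344
v 2.44 -3.294 -3.176
v 2.591 -3.368 -3.019
v 2.785 -3.37 -2.896
v 2.994 -3.302 -2.825
v 3.184 -3.172 -2.818
v 3.327 -3.002 -2.876
v 3.402 -2.816 -2.99
v 2.738 -0.076 2.336
v 3.231 0.298 1.798
v 4.235 0.569 2.906
v 3.742 0.196 3.444
v 3.004 0.587 1.933
v 4.007 0.859 3.041
v 2.715 0.725 2.16
v 3.719 0.997 3.269
v 2.432 0.679 2.428
v 3.436 0.951 3.537
v 2.219 0.46 2.675
v 3.222 0.732 3.783
v 2.124 0.119 2.844
v 3.128 0.391 3.952
v 2.171 -0.267 2.896
v 3.175 0.004 4.005
v 2.347 -0.61 2.82
v 3.351 -0.338 3.929
v 2.613 -0.83 2.634
v 3.617 -0.558 3.742
v 2.908 -0.877 2.378
v 3.912 -0.605 3.487
v 3.163 -0.741 2.114
v 4.167 -0.469 3.222
v 3.322 -0.452 1.9
v 4.325 -0.181 3.008
v 3.346 -0.078 1.786
v 4.35 0.194 2.894
f 2 1 4
f 2 4 3
f 4 1 5
f 4 5 3
f 5 1 6
f 5 6 3
f 6 1 7
f 6 7 3
f 7 1 8
f 7 8 3
f 8 1 9
f 8 9 3
f 9 1 10
f 9 10 3
f 10 1 11
f 10 11 3
f 11 1 12
f 11 12 3
f 12 1 13
f 12 13 3
f 13 1 14
f 13 14 3
f 14 1 15
f 14 15 3
f 15 1 2
f 15 2 3
f 17 19 16
f 20 17 16
f 16 19 18
f 18 20 16
f 17 23 19
f 21 17 20
f 21 23 17
f 19 23 18
f 22 20 18
f 18 23 22
f 22 21 20
f 23 21 22
f 25 24 27
f 25 27 26
f 27 24 28
f 27 28 26
f 28 24 29
f 28 29 26
f 29 24 30
f 29 30 26
f 30 24 31
f 30 31 26
f 31 24 32
f 31 32 26
f 32 24 33
f 32 33 26
f 33 24 34
f 33 34 26
f 34 24 35
f 34 35 26
f 35 24 36
f 35 36 26
f 36 24 37
f 36 37 26
f 37 24 38
f 37 38 26
f 38 24 39
f 38 39 26
f 39 24 40
f 39 40 26
f 40 24 41
f 40 41 26
f 41 24 25
f 41 25 26
f 43 42 46
f 43 46 44
f 44 46 47
f 44 47 45
f 46 42 48
f 46 48 47
f 47 48 49
f 47 49 45
f 48 42 50
f 48 50 49
f 49 50 51
f 49 51 45
f 50 42 52
f 50 52 51
f 51 52 53
f 51 53 45
f 52 42 54
f 52 54 53
f 53 54 55
f 53 55 45
f 54 42 56
f 54 56 55
f 55 56 57
f 55 57 45
f 56 42 58
f 56 58 57
f 57 58 59
f 57 59 45
f 58 42 60
f 58 60 59
f 59 60 61
f 59 61 45
f 60 42 62
f 60 62 61
f 61 62 63
f 61 63 45
f 62 42 64
f 62 64 63
f 63 64 65
f 63 65 45
f 64 42 66
f 64 66 65
f 65 66 67
f 65 67 45
f 66 42 68
f 66 68 67
f 67 68 69
f 67 69 45
f 68 42 43
f 68 43 69
f 69 43 44
f 69 44 45



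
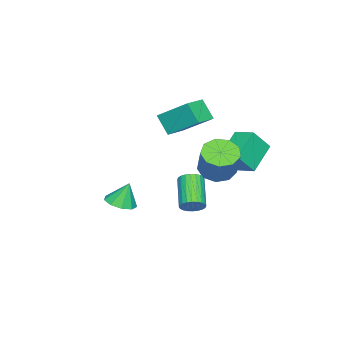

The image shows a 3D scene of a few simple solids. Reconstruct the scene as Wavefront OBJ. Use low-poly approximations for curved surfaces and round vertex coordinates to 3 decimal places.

v 1.047 3.602 -0.368
v 1.861 3.232 -0.716
v 2.788 3.807 0.84
v 1.973 4.178 1.188
v 1.798 3.856 -0.909
v 2.724 4.432 0.647
v 1.383 4.362 -0.849
v 2.31 4.937 0.707
v 0.811 4.512 -0.564
v 1.738 5.087 0.992
v 0.349 4.237 -0.187
v 1.276 4.812 1.369
v 0.214 3.664 0.105
v 1.14 4.24 1.661
v 0.468 3.063 0.176
v 1.395 3.639 1.732
v 0.993 2.714 -0.007
v 1.92 3.29 1.548
v 1.543 2.781 -0.36
v 2.47 3.356 1.196
v -3.045 -0.665 0.983
v -2.975 1.017 2.153
v -2.763 0.069 -0.089
v -2.693 1.751 1.081
v -1.687 -0.871 1.199
v -1.617 0.811 2.369
v -1.405 -0.137 0.127
v -1.335 1.545 1.297
v -1.639 3.43 -1.725
v -3.155 3.624 -0.63
v -1.257 4.563 -1.395
v -2.772 4.757 -0.3
v -0.888 2.843 -0.58
v -2.403 3.037 0.515
v -0.505 3.976 -0.25
v -2.021 4.17 0.845
v -0.246 -2.219 -4.551
v 0.516 -1.78 -4.552
v -0.474 -1.821 -3.229
v 0.071 -1.42 -4.737
v -0.523 -1.434 -4.836
v -0.987 -1.815 -4.801
v -1.104 -2.386 -4.649
v -0.82 -2.878 -4.452
v -0.267 -3.063 -4.301
v 0.296 -2.852 -4.267
v 0.605 -2.345 -4.367
v 2.922 3.178 -2.183
v 3.146 3.527 -1.696
v 1.822 2.831 -0.589
v 1.598 2.482 -1.077
v 2.98 3.684 -1.796
v 1.656 2.988 -0.689
v 2.805 3.764 -1.955
v 1.481 3.068 -0.849
v 2.647 3.755 -2.149
v 1.324 3.059 -1.042
v 2.532 3.658 -2.348
v 1.208 2.962 -1.241
v 2.476 3.488 -2.522
v 1.152 2.792 -1.415
v 2.488 3.271 -2.644
v 1.164 2.575 -1.538
v 2.566 3.039 -2.696
v 1.242 2.344 -1.59
v 2.698 2.829 -2.671
v 1.374 2.133 -1.564
v 2.864 2.672 -2.571
v 1.54 1.976 -1.464
v 3.039 2.592 -2.411
v 1.715 1.896 -1.305
v 3.196 2.601 -2.218
v 1.873 1.905 -1.111
v 3.312 2.698 -2.019
v 1.988 2.002 -0.912
v 3.368 2.868 -1.845
v 2.044 2.172 -0.738
v 3.356 3.085 -1.722
v 2.032 2.389 -0.616
v 3.278 3.316 -1.67
v 1.954 2.621 -0.564
f 2 1 5
f 2 5 3
f 3 5 6
f 3 6 4
f 5 1 7
f 5 7 6
f 6 7 8
f 6 8 4
f 7 1 9
f 7 9 8
f 8 9 10
f 8 10 4
f 9 1 11
f 9 11 10
f 10 11 12
f 10 12 4
f 11 1 13
f 11 13 12
f 12 13 14
f 12 14 4
f 13 1 15
f 13 15 14
f 14 15 16
f 14 16 4
f 15 1 17
f 15 17 16
f 16 17 18
f 16 18 4
f 17 1 19
f 17 19 18
f 18 19 20
f 18 20 4
f 19 1 2
f 19 2 20
f 20 2 3
f 20 3 4
f 22 24 21
f 25 22 21
f 21 24 23
f 23 25 21
f 22 28 24
f 26 22 25
f 26 28 22
f 24 28 23
f 27 25 23
f 23 28 27
f 27 26 25
f 28 26 27
f 30 32 29
f 33 30 29
f 29 32 31
f 31 33 29
f 30 36 32
f 34 30 33
f 34 36 30
f 32 36 31
f 35 33 31
f 31 36 35
f 35 34 33
f 36 34 35
f 38 37 40
f 38 40 39
f 40 37 41
f 40 41 39
f 41 37 42
f 41 42 39
f 42 37 43
f 42 43 39
f 43 37 44
f 43 44 39
f 44 37 45
f 44 45 39
f 45 37 46
f 45 46 39
f 46 37 47
f 46 47 39
f 47 37 38
f 47 38 39
f 49 48 52
f 49 52 50
f 50 52 53
f 50 53 51
f 52 48 54
f 52 54 53
f 53 54 55
f 53 55 51
f 54 48 56
f 54 56 55
f 55 56 57
f 55 57 51
f 56 48 58
f 56 58 57
f 57 58 59
f 57 59 51
f 58 48 60
f 58 60 59
f 59 60 61
f 59 61 51
f 60 48 62
f 60 62 61
f 61 62 63
f 61 63 51
f 62 48 64
f 62 64 63
f 63 64 65
f 63 65 51
f 64 48 66
f 64 66 65
f 65 66 67
f 65 67 51
f 66 48 68
f 66 68 67
f 67 68 69
f 67 69 51
f 68 48 70
f 68 70 69
f 69 70 71
f 69 71 51
f 70 48 72
f 70 72 71
f 71 72 73
f 71 73 51
f 72 48 74
f 72 74 73
f 73 74 75
f 73 75 51
f 74 48 76
f 74 76 75
f 75 76 77
f 75 77 51
f 76 48 78
f 76 78 77
f 77 78 79
f 77 79 51
f 78 48 80
f 78 80 79
f 79 80 81
f 79 81 51
f 80 48 49
f 80 49 81
f 81 49 50
f 81 50 51



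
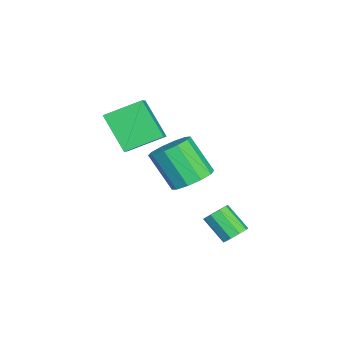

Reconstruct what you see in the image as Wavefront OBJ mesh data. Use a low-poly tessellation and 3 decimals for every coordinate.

v 1.375 -2.031 4.786
v 0.845 -0.451 5.517
v 0.057 -2.106 3.993
v -0.473 -0.525 4.724
v 2.273 -0.995 3.196
v 1.743 0.586 3.927
v 0.955 -1.069 2.403
v 0.425 0.511 3.134
v 1.145 1.747 0.963
v 1.984 1.174 0.874
v 1.414 0.08 2.549
v 0.575 0.653 2.637
v 2.123 1.667 1.243
v 1.552 0.572 2.917
v 1.887 2.19 1.505
v 1.317 1.095 3.179
v 1.369 2.544 1.56
v 0.798 1.449 3.234
v 0.765 2.594 1.386
v 0.194 1.499 3.061
v 0.306 2.32 1.051
v -0.264 1.226 2.726
v 0.168 1.828 0.683
v -0.403 0.733 2.357
v 0.403 1.305 0.421
v -0.167 0.21 2.095
v 0.922 0.951 0.366
v 0.351 -0.144 2.04
v 1.526 0.901 0.539
v 0.955 -0.194 2.214
v 3.01 3.791 -1.051
v 3.433 3.997 -0.617
v 2.872 3.075 0.366
v 2.45 2.869 -0.069
v 3.068 4.239 -0.598
v 2.508 3.317 0.385
v 2.677 4.271 -0.791
v 2.116 3.349 0.192
v 2.441 4.079 -1.106
v 1.881 3.156 -0.123
v 2.472 3.752 -1.395
v 1.911 2.829 -0.412
v 2.755 3.443 -1.524
v 2.194 2.521 -0.541
v 3.157 3.298 -1.431
v 2.596 2.375 -0.448
v 3.491 3.383 -1.161
v 2.93 2.46 -0.178
v 3.6 3.659 -0.839
v 3.039 2.737 0.144
f 2 4 1
f 5 2 1
f 1 4 3
f 3 5 1
f 2 8 4
f 6 2 5
f 6 8 2
f 4 8 3
f 7 5 3
f 3 8 7
f 7 6 5
f 8 6 7
f 10 9 13
f 10 13 11
f 11 13 14
f 11 14 12
f 13 9 15
f 13 15 14
f 14 15 16
f 14 16 12
f 15 9 17
f 15 17 16
f 16 17 18
f 16 18 12
f 17 9 19
f 17 19 18
f 18 19 20
f 18 20 12
f 19 9 21
f 19 21 20
f 20 21 22
f 20 22 12
f 21 9 23
f 21 23 22
f 22 23 24
f 22 24 12
f 23 9 25
f 23 25 24
f 24 25 26
f 24 26 12
f 25 9 27
f 25 27 26
f 26 27 28
f 26 28 12
f 27 9 29
f 27 29 28
f 28 29 30
f 28 30 12
f 29 9 10
f 29 10 30
f 30 10 11
f 30 11 12
f 32 31 35
f 32 35 33
f 33 35 36
f 33 36 34
f 35 31 37
f 35 37 36
f 36 37 38
f 36 38 34
f 37 31 39
f 37 39 38
f 38 39 40
f 38 40 34
f 39 31 41
f 39 41 40
f 40 41 42
f 40 42 34
f 41 31 43
f 41 43 42
f 42 43 44
f 42 44 34
f 43 31 45
f 43 45 44
f 44 45 46
f 44 46 34
f 45 31 47
f 45 47 46
f 46 47 48
f 46 48 34
f 47 31 49
f 47 49 48
f 48 49 50
f 48 50 34
f 49 31 32
f 49 32 50
f 50 32 33
f 50 33 34



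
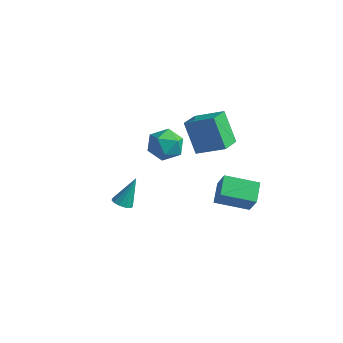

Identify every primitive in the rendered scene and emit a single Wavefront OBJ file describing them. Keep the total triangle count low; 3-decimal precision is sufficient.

v -0.193 -3.855 -0.938
v 0.092 -3.408 -1.239
v 0.073 -2.965 0.638
v -0.241 -3.323 -1.231
v -0.559 -3.407 -1.13
v -0.76 -3.633 -0.968
v -0.781 -3.931 -0.797
v -0.616 -4.204 -0.67
v -0.316 -4.366 -0.629
v 0.023 -4.367 -0.686
v 0.294 -4.205 -0.823
v 0.41 -3.932 -0.996
v 0.334 -3.635 -1.152
v 3.296 3.053 -4.612
v 1.649 1.953 -4.048
v 2.759 4.176 -3.993
v 1.112 3.076 -3.428
v 4.008 2.664 -3.292
v 2.361 1.564 -2.727
v 3.471 3.787 -2.672
v 1.824 2.687 -2.108
v 0.972 0.063 3.61
v 2.52 0.585 4.39
v 0.717 1.413 3.212
v 2.265 1.935 3.993
v 1.995 -0.275 1.807
v 3.543 0.247 2.588
v 1.74 1.075 1.41
v 3.288 1.597 2.19
v -1.774 2.874 -1.825
v -0.852 2.334 -1.382
v -2.848 2.146 -0.478
v -1.926 1.606 -0.035
v -2.007 2.758 0.028
v -1.343 3.208 -0.805
v -2.357 1.272 -1.055
v -1.693 1.722 -1.888
v -1.212 1.344 -0.906
v -0.996 2.262 -0.237
v -2.704 2.218 -1.623
v -2.488 3.136 -0.954
f 2 1 4
f 2 4 3
f 4 1 5
f 4 5 3
f 5 1 6
f 5 6 3
f 6 1 7
f 6 7 3
f 7 1 8
f 7 8 3
f 8 1 9
f 8 9 3
f 9 1 10
f 9 10 3
f 10 1 11
f 10 11 3
f 11 1 12
f 11 12 3
f 12 1 13
f 12 13 3
f 13 1 2
f 13 2 3
f 15 17 14
f 18 15 14
f 14 17 16
f 16 18 14
f 15 21 17
f 19 15 18
f 19 21 15
f 17 21 16
f 20 18 16
f 16 21 20
f 20 19 18
f 21 19 20
f 23 25 22
f 26 23 22
f 22 25 24
f 24 26 22
f 23 29 25
f 27 23 26
f 27 29 23
f 25 29 24
f 28 26 24
f 24 29 28
f 28 27 26
f 29 27 28
f 30 41 35
f 30 35 31
f 30 31 37
f 30 37 40
f 30 40 41
f 31 35 39
f 35 41 34
f 41 40 32
f 40 37 36
f 37 31 38
f 33 39 34
f 33 34 32
f 33 32 36
f 33 36 38
f 33 38 39
f 34 39 35
f 32 34 41
f 36 32 40
f 38 36 37
f 39 38 31



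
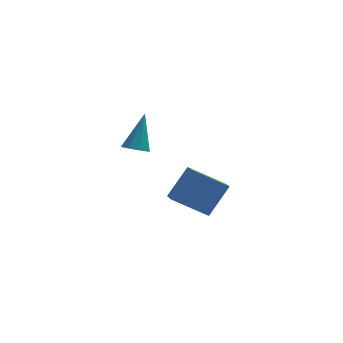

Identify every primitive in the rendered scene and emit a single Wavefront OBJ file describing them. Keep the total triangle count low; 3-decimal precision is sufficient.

v 0.782 -0.749 -3.581
v -0.712 -0.549 -2.712
v 0.672 0.281 -4.007
v -0.822 0.481 -3.138
v 1.622 -0.121 -2.282
v 0.128 0.079 -1.413
v 1.512 0.909 -2.708
v 0.018 1.109 -1.839
v -2.117 -2.194 1.057
v -1.563 -2.229 0.928
v -1.723 -1.346 2.523
v -1.714 -1.902 0.779
v -2.054 -1.712 0.76
v -2.423 -1.747 0.88
v -2.649 -1.992 1.083
v -2.627 -2.331 1.273
v -2.365 -2.607 1.362
v -1.988 -2.689 1.308
v -1.671 -2.54 1.137
f 2 4 1
f 5 2 1
f 1 4 3
f 3 5 1
f 2 8 4
f 6 2 5
f 6 8 2
f 4 8 3
f 7 5 3
f 3 8 7
f 7 6 5
f 8 6 7
f 10 9 12
f 10 12 11
f 12 9 13
f 12 13 11
f 13 9 14
f 13 14 11
f 14 9 15
f 14 15 11
f 15 9 16
f 15 16 11
f 16 9 17
f 16 17 11
f 17 9 18
f 17 18 11
f 18 9 19
f 18 19 11
f 19 9 10
f 19 10 11



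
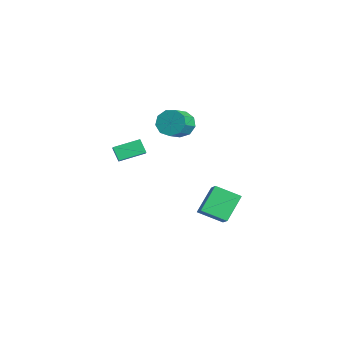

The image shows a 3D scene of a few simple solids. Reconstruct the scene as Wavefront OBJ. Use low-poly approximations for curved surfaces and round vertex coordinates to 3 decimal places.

v -3.983 3.167 -0.537
v -3.199 3.532 -1.077
v -2.292 2.637 -0.363
v -3.077 2.273 0.177
v -3.284 3.909 -0.496
v -2.377 3.014 0.218
v -3.697 3.939 0.066
v -2.79 3.044 0.779
v -4.243 3.608 0.346
v -3.337 2.713 1.059
v -4.668 3.071 0.213
v -3.762 2.176 0.926
v -4.773 2.579 -0.271
v -3.866 1.684 0.442
v -4.508 2.363 -0.879
v -3.601 1.468 -0.166
v -3.998 2.523 -1.327
v -3.091 1.628 -0.614
v -3.48 2.985 -1.405
v -2.574 2.09 -0.692
v -4.41 -1.036 -2.262
v -3.701 -1.189 -1.78
v -4.365 0.668 -1.788
v -3.657 0.516 -1.306
v -3.783 -0.816 -3.114
v -3.075 -0.968 -2.632
v -3.739 0.889 -2.64
v -3.03 0.736 -2.158
v 3.053 4.569 -3.338
v 2.4 3.185 -2.621
v 4.283 4.438 -2.472
v 3.63 3.054 -1.755
v 3.91 3.446 -4.725
v 3.257 2.062 -4.008
v 5.14 3.315 -3.859
v 4.487 1.931 -3.142
f 2 1 5
f 2 5 3
f 3 5 6
f 3 6 4
f 5 1 7
f 5 7 6
f 6 7 8
f 6 8 4
f 7 1 9
f 7 9 8
f 8 9 10
f 8 10 4
f 9 1 11
f 9 11 10
f 10 11 12
f 10 12 4
f 11 1 13
f 11 13 12
f 12 13 14
f 12 14 4
f 13 1 15
f 13 15 14
f 14 15 16
f 14 16 4
f 15 1 17
f 15 17 16
f 16 17 18
f 16 18 4
f 17 1 19
f 17 19 18
f 18 19 20
f 18 20 4
f 19 1 2
f 19 2 20
f 20 2 3
f 20 3 4
f 22 24 21
f 25 22 21
f 21 24 23
f 23 25 21
f 22 28 24
f 26 22 25
f 26 28 22
f 24 28 23
f 27 25 23
f 23 28 27
f 27 26 25
f 28 26 27
f 30 32 29
f 33 30 29
f 29 32 31
f 31 33 29
f 30 36 32
f 34 30 33
f 34 36 30
f 32 36 31
f 35 33 31
f 31 36 35
f 35 34 33
f 36 34 35



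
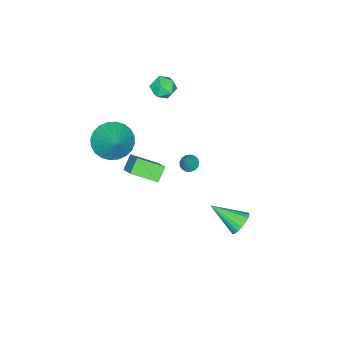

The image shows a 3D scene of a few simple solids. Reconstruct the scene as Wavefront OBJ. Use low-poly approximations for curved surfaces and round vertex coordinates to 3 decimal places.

v -2.631 -3.716 -3.637
v -1.862 -2.815 -2.717
v -3.278 -2.478 -4.309
v -2.509 -1.577 -3.389
v -1.911 -3.683 -4.271
v -1.142 -2.782 -3.351
v -2.558 -2.445 -4.943
v -1.789 -1.544 -4.023
v -1.512 3.353 -4.415
v -0.844 3.575 -4.265
v -1.208 1.807 -3.485
v -1.014 3.689 -4.019
v -1.282 3.737 -3.851
v -1.596 3.709 -3.794
v -1.894 3.611 -3.861
v -2.116 3.461 -4.037
v -2.218 3.29 -4.288
v -2.181 3.132 -4.564
v -2.011 3.017 -4.81
v -1.743 2.969 -4.978
v -1.428 2.997 -5.035
v -1.131 3.096 -4.968
v -0.909 3.246 -4.792
v -0.806 3.416 -4.541
v -3.624 -1.787 2.761
v -3.104 -1.538 2.287
v -3.656 -2.842 2.173
v -3.136 -2.593 1.699
v -2.957 -2.731 2.41
v -2.937 -2.079 2.774
v -3.823 -2.301 1.686
v -3.803 -1.649 2.05
v -3.227 -1.856 1.623
v -2.692 -2.122 2.07
v -4.068 -2.258 2.39
v -3.533 -2.524 2.837
v 1.246 -2.188 2.008
v 2.131 -2.631 1.6
v 2.214 -1.272 3.112
v 2.089 -2.294 1.357
v 1.919 -1.941 1.214
v 1.647 -1.625 1.191
v 1.313 -1.395 1.292
v 0.969 -1.286 1.503
v 0.668 -1.314 1.79
v 0.455 -1.476 2.111
v 0.362 -1.745 2.416
v 0.404 -2.082 2.659
v 0.574 -2.435 2.803
v 0.846 -2.751 2.825
v 1.18 -2.98 2.724
v 1.523 -3.09 2.513
v 1.825 -3.061 2.226
v 2.038 -2.9 1.905
v -3.437 -0.719 -3.469
v -3.022 -0.654 -3.757
v -2.663 -0.621 -2.331
v -3.103 -0.427 -3.721
v -3.261 -0.267 -3.627
v -3.46 -0.21 -3.497
v -3.653 -0.269 -3.36
v -3.797 -0.432 -3.249
v -3.858 -0.66 -3.187
v -3.823 -0.902 -3.191
v -3.7 -1.101 -3.258
v -3.516 -1.213 -3.373
v -3.315 -1.212 -3.51
v -3.141 -1.097 -3.638
v -3.035 -0.896 -3.728
f 2 4 1
f 5 2 1
f 1 4 3
f 3 5 1
f 2 8 4
f 6 2 5
f 6 8 2
f 4 8 3
f 7 5 3
f 3 8 7
f 7 6 5
f 8 6 7
f 10 9 12
f 10 12 11
f 12 9 13
f 12 13 11
f 13 9 14
f 13 14 11
f 14 9 15
f 14 15 11
f 15 9 16
f 15 16 11
f 16 9 17
f 16 17 11
f 17 9 18
f 17 18 11
f 18 9 19
f 18 19 11
f 19 9 20
f 19 20 11
f 20 9 21
f 20 21 11
f 21 9 22
f 21 22 11
f 22 9 23
f 22 23 11
f 23 9 24
f 23 24 11
f 24 9 10
f 24 10 11
f 25 36 30
f 25 30 26
f 25 26 32
f 25 32 35
f 25 35 36
f 26 30 34
f 30 36 29
f 36 35 27
f 35 32 31
f 32 26 33
f 28 34 29
f 28 29 27
f 28 27 31
f 28 31 33
f 28 33 34
f 29 34 30
f 27 29 36
f 31 27 35
f 33 31 32
f 34 33 26
f 38 37 40
f 38 40 39
f 40 37 41
f 40 41 39
f 41 37 42
f 41 42 39
f 42 37 43
f 42 43 39
f 43 37 44
f 43 44 39
f 44 37 45
f 44 45 39
f 45 37 46
f 45 46 39
f 46 37 47
f 46 47 39
f 47 37 48
f 47 48 39
f 48 37 49
f 48 49 39
f 49 37 50
f 49 50 39
f 50 37 51
f 50 51 39
f 51 37 52
f 51 52 39
f 52 37 53
f 52 53 39
f 53 37 54
f 53 54 39
f 54 37 38
f 54 38 39
f 56 55 58
f 56 58 57
f 58 55 59
f 58 59 57
f 59 55 60
f 59 60 57
f 60 55 61
f 60 61 57
f 61 55 62
f 61 62 57
f 62 55 63
f 62 63 57
f 63 55 64
f 63 64 57
f 64 55 65
f 64 65 57
f 65 55 66
f 65 66 57
f 66 55 67
f 66 67 57
f 67 55 68
f 67 68 57
f 68 55 69
f 68 69 57
f 69 55 56
f 69 56 57



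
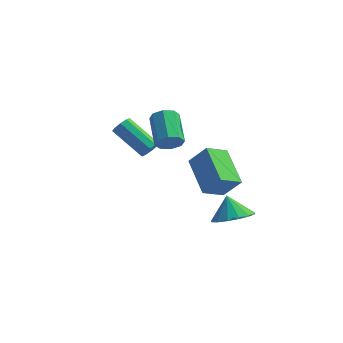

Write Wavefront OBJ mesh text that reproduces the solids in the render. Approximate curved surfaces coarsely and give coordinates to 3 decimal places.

v 3.035 -4.171 1.419
v 1.91 -2.875 2.279
v 2.266 -4.212 0.474
v 1.14 -2.916 1.333
v 3.62 -3.324 0.907
v 2.494 -2.028 1.766
v 2.85 -3.365 -0.039
v 1.725 -2.069 0.821
v -0.889 -2.118 1.052
v -0.622 -2.176 1.471
v -2.104 -1.82 2.466
v -2.371 -1.762 2.048
v -0.611 -1.849 1.37
v -2.093 -1.494 2.365
v -0.731 -1.648 1.12
v -2.213 -1.293 2.116
v -0.925 -1.667 0.839
v -2.406 -1.312 1.834
v -1.102 -1.897 0.657
v -2.583 -1.541 1.653
v -1.179 -2.23 0.661
v -2.661 -1.874 1.656
v -1.121 -2.51 0.847
v -2.603 -2.155 1.843
v -0.955 -2.607 1.13
v -2.436 -2.252 2.125
v -0.757 -2.475 1.376
v -2.239 -2.12 2.372
v 2.811 -2.052 -2.267
v 3.538 -1.414 -2.191
v 2.369 -1.668 -1.253
v 3.177 -1.17 -2.441
v 2.717 -1.163 -2.644
v 2.283 -1.393 -2.746
v 1.99 -1.8 -2.719
v 1.917 -2.275 -2.572
v 2.084 -2.689 -2.342
v 2.445 -2.933 -2.093
v 2.904 -2.941 -1.89
v 3.338 -2.71 -1.788
v 3.631 -2.303 -1.814
v 3.704 -1.829 -1.962
v 0.72 -3.917 2.898
v 1.15 -3.935 3.343
v 0.431 -2.742 4.088
v 0 -2.723 3.642
v 1.268 -3.643 2.989
v 0.549 -2.449 3.733
v 1.065 -3.511 2.581
v 0.346 -2.317 3.325
v 0.659 -3.617 2.358
v -0.06 -2.423 3.103
v 0.289 -3.898 2.452
v -0.43 -2.705 3.197
v 0.171 -4.191 2.807
v -0.548 -2.997 3.551
v 0.374 -4.323 3.215
v -0.345 -3.129 3.959
v 0.78 -4.217 3.437
v 0.061 -3.023 4.182
f 2 4 1
f 5 2 1
f 1 4 3
f 3 5 1
f 2 8 4
f 6 2 5
f 6 8 2
f 4 8 3
f 7 5 3
f 3 8 7
f 7 6 5
f 8 6 7
f 10 9 13
f 10 13 11
f 11 13 14
f 11 14 12
f 13 9 15
f 13 15 14
f 14 15 16
f 14 16 12
f 15 9 17
f 15 17 16
f 16 17 18
f 16 18 12
f 17 9 19
f 17 19 18
f 18 19 20
f 18 20 12
f 19 9 21
f 19 21 20
f 20 21 22
f 20 22 12
f 21 9 23
f 21 23 22
f 22 23 24
f 22 24 12
f 23 9 25
f 23 25 24
f 24 25 26
f 24 26 12
f 25 9 27
f 25 27 26
f 26 27 28
f 26 28 12
f 27 9 10
f 27 10 28
f 28 10 11
f 28 11 12
f 30 29 32
f 30 32 31
f 32 29 33
f 32 33 31
f 33 29 34
f 33 34 31
f 34 29 35
f 34 35 31
f 35 29 36
f 35 36 31
f 36 29 37
f 36 37 31
f 37 29 38
f 37 38 31
f 38 29 39
f 38 39 31
f 39 29 40
f 39 40 31
f 40 29 41
f 40 41 31
f 41 29 42
f 41 42 31
f 42 29 30
f 42 30 31
f 44 43 47
f 44 47 45
f 45 47 48
f 45 48 46
f 47 43 49
f 47 49 48
f 48 49 50
f 48 50 46
f 49 43 51
f 49 51 50
f 50 51 52
f 50 52 46
f 51 43 53
f 51 53 52
f 52 53 54
f 52 54 46
f 53 43 55
f 53 55 54
f 54 55 56
f 54 56 46
f 55 43 57
f 55 57 56
f 56 57 58
f 56 58 46
f 57 43 59
f 57 59 58
f 58 59 60
f 58 60 46
f 59 43 44
f 59 44 60
f 60 44 45
f 60 45 46



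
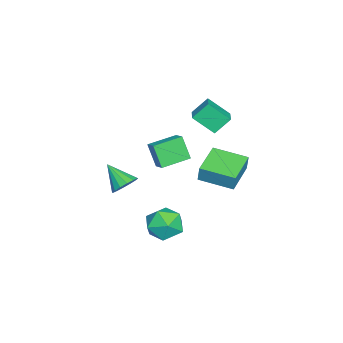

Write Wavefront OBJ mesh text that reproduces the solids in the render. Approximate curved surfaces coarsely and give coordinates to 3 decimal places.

v 0.744 1.853 1.015
v 0.925 1.987 2.051
v 0.924 3.884 0.721
v 1.105 4.018 1.757
v 2.815 1.622 0.683
v 2.996 1.756 1.719
v 2.995 3.653 0.389
v 3.176 3.787 1.425
v 2.75 0.596 -2.388
v 3.905 0.263 -2.649
v 2.075 -0.643 -3.791
v 3.23 -0.976 -4.052
v 2.723 -1.304 -2.98
v 3.14 -0.537 -2.113
v 2.84 0.157 -4.327
v 3.257 0.924 -3.46
v 3.961 -0.008 -3.848
v 3.888 -0.911 -3.015
v 2.092 0.531 -3.425
v 2.019 -0.372 -2.592
v 1.534 -2.841 -1.55
v 2.137 -3.415 -1.836
v 0.906 -4.059 -0.43
v 2.336 -3.198 -1.488
v 2.321 -2.886 -1.157
v 2.094 -2.561 -0.931
v 1.718 -2.312 -0.871
v 1.292 -2.204 -0.993
v 0.932 -2.267 -1.264
v 0.732 -2.484 -1.612
v 0.748 -2.796 -1.943
v 0.974 -3.121 -2.168
v 1.351 -3.37 -2.229
v 1.776 -3.478 -2.107
v -1.221 -0.167 -0.519
v -1.619 -0.767 0.92
v -0.566 0.359 -0.118
v -0.965 -0.242 1.321
v -0.015 -1.498 -0.741
v -0.414 -2.099 0.698
v 0.639 -0.973 -0.34
v 0.241 -1.573 1.099
v -0.754 1.634 2.545
v -0.706 0.373 3.609
v -1.231 2.417 3.495
v -1.183 1.156 4.559
v 0.383 1.944 2.861
v 0.431 0.683 3.925
v -0.094 2.727 3.811
v -0.046 1.466 4.875
f 2 4 1
f 5 2 1
f 1 4 3
f 3 5 1
f 2 8 4
f 6 2 5
f 6 8 2
f 4 8 3
f 7 5 3
f 3 8 7
f 7 6 5
f 8 6 7
f 9 20 14
f 9 14 10
f 9 10 16
f 9 16 19
f 9 19 20
f 10 14 18
f 14 20 13
f 20 19 11
f 19 16 15
f 16 10 17
f 12 18 13
f 12 13 11
f 12 11 15
f 12 15 17
f 12 17 18
f 13 18 14
f 11 13 20
f 15 11 19
f 17 15 16
f 18 17 10
f 22 21 24
f 22 24 23
f 24 21 25
f 24 25 23
f 25 21 26
f 25 26 23
f 26 21 27
f 26 27 23
f 27 21 28
f 27 28 23
f 28 21 29
f 28 29 23
f 29 21 30
f 29 30 23
f 30 21 31
f 30 31 23
f 31 21 32
f 31 32 23
f 32 21 33
f 32 33 23
f 33 21 34
f 33 34 23
f 34 21 22
f 34 22 23
f 36 38 35
f 39 36 35
f 35 38 37
f 37 39 35
f 36 42 38
f 40 36 39
f 40 42 36
f 38 42 37
f 41 39 37
f 37 42 41
f 41 40 39
f 42 40 41
f 44 46 43
f 47 44 43
f 43 46 45
f 45 47 43
f 44 50 46
f 48 44 47
f 48 50 44
f 46 50 45
f 49 47 45
f 45 50 49
f 49 48 47
f 50 48 49



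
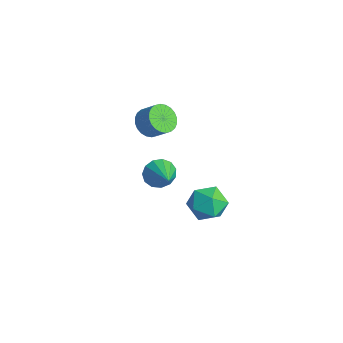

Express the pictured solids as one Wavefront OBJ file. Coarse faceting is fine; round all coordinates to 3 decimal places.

v -1.277 -1.097 2.551
v -0.628 -1.277 1.999
v 0.126 -0.883 2.758
v -0.523 -0.703 3.309
v -0.705 -0.959 1.91
v 0.049 -0.565 2.669
v -0.868 -0.661 1.918
v -0.114 -0.267 2.677
v -1.094 -0.43 2.023
v -0.34 -0.036 2.781
v -1.347 -0.301 2.207
v -0.593 0.093 2.966
v -1.59 -0.292 2.444
v -0.836 0.102 3.203
v -1.785 -0.406 2.698
v -1.031 -0.013 3.456
v -1.903 -0.626 2.928
v -1.149 -0.232 3.687
v -1.926 -0.917 3.102
v -1.172 -0.523 3.861
v -1.849 -1.235 3.191
v -1.095 -0.841 3.95
v -1.686 -1.533 3.183
v -0.932 -1.139 3.942
v -1.46 -1.764 3.079
v -0.706 -1.37 3.837
v -1.207 -1.893 2.894
v -0.453 -1.499 3.653
v -0.964 -1.902 2.657
v -0.21 -1.508 3.416
v -0.769 -1.787 2.404
v -0.015 -1.394 3.162
v -0.651 -1.568 2.173
v 0.103 -1.174 2.932
v -3.055 0.385 -3.51
v -2.617 0.788 -4.211
v -1.405 0.055 -2.67
v -2.718 1.163 -3.867
v -2.925 1.29 -3.409
v -3.174 1.13 -2.984
v -3.385 0.733 -2.725
v -3.491 0.226 -2.715
v -3.458 -0.231 -2.958
v -3.298 -0.493 -3.376
v -3.06 -0.475 -3.836
v -2.821 -0.185 -4.193
v -2.656 0.286 -4.333
v 2.236 1.054 -1.467
v 3.06 0.546 -2.04
v 2.12 -0.386 -0.36
v 2.944 -0.894 -0.933
v 3.171 0.011 -0.304
v 3.243 0.901 -0.988
v 1.937 -0.741 -1.412
v 2.009 0.149 -2.096
v 2.875 -0.563 -2.006
v 3.638 -0.098 -1.322
v 1.542 0.258 -1.078
v 2.305 0.723 -0.394
f 2 1 5
f 2 5 3
f 3 5 6
f 3 6 4
f 5 1 7
f 5 7 6
f 6 7 8
f 6 8 4
f 7 1 9
f 7 9 8
f 8 9 10
f 8 10 4
f 9 1 11
f 9 11 10
f 10 11 12
f 10 12 4
f 11 1 13
f 11 13 12
f 12 13 14
f 12 14 4
f 13 1 15
f 13 15 14
f 14 15 16
f 14 16 4
f 15 1 17
f 15 17 16
f 16 17 18
f 16 18 4
f 17 1 19
f 17 19 18
f 18 19 20
f 18 20 4
f 19 1 21
f 19 21 20
f 20 21 22
f 20 22 4
f 21 1 23
f 21 23 22
f 22 23 24
f 22 24 4
f 23 1 25
f 23 25 24
f 24 25 26
f 24 26 4
f 25 1 27
f 25 27 26
f 26 27 28
f 26 28 4
f 27 1 29
f 27 29 28
f 28 29 30
f 28 30 4
f 29 1 31
f 29 31 30
f 30 31 32
f 30 32 4
f 31 1 33
f 31 33 32
f 32 33 34
f 32 34 4
f 33 1 2
f 33 2 34
f 34 2 3
f 34 3 4
f 36 35 38
f 36 38 37
f 38 35 39
f 38 39 37
f 39 35 40
f 39 40 37
f 40 35 41
f 40 41 37
f 41 35 42
f 41 42 37
f 42 35 43
f 42 43 37
f 43 35 44
f 43 44 37
f 44 35 45
f 44 45 37
f 45 35 46
f 45 46 37
f 46 35 47
f 46 47 37
f 47 35 36
f 47 36 37
f 48 59 53
f 48 53 49
f 48 49 55
f 48 55 58
f 48 58 59
f 49 53 57
f 53 59 52
f 59 58 50
f 58 55 54
f 55 49 56
f 51 57 52
f 51 52 50
f 51 50 54
f 51 54 56
f 51 56 57
f 52 57 53
f 50 52 59
f 54 50 58
f 56 54 55
f 57 56 49



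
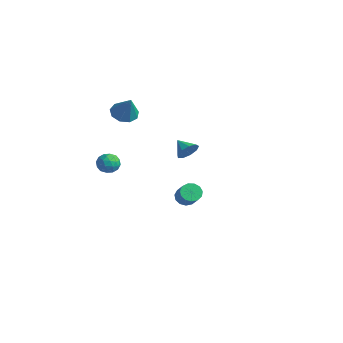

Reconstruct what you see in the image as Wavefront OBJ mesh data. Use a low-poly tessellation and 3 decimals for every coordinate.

v -1.842 0.79 -4.054
v -1.478 0.535 -4.542
v -0.513 0.214 -3.653
v -0.878 0.47 -3.166
v -1.382 0.894 -4.516
v -0.418 0.573 -3.628
v -1.433 1.219 -4.344
v -0.468 0.899 -3.455
v -1.613 1.409 -4.08
v -0.649 1.088 -3.191
v -1.866 1.402 -3.808
v -0.902 1.081 -2.919
v -2.112 1.201 -3.614
v -1.148 0.88 -2.725
v -2.272 0.869 -3.56
v -1.307 0.549 -2.671
v -2.295 0.513 -3.663
v -1.331 0.192 -2.774
v -2.175 0.244 -3.89
v -1.211 -0.076 -3.001
v -1.949 0.149 -4.17
v -0.985 -0.171 -3.281
v -1.689 0.258 -4.413
v -0.725 -0.063 -3.524
v -3.507 -3.308 -0.237
v -2.834 -3.041 -0.269
v -3.106 -4.359 -0.571
v -2.433 -4.092 -0.603
v -2.761 -4.171 0.039
v -3.009 -3.521 0.245
v -2.931 -3.879 -1.085
v -3.179 -3.229 -0.879
v -2.478 -3.393 -0.794
v -2.372 -3.574 -0.099
v -3.568 -3.826 -0.741
v -3.462 -4.007 -0.046
v -3.206 -3.082 -0.224
v -2.734 -4.318 -0.616
v -2.927 -4.364 -0.239
v -2.531 -4.207 -0.258
v -3.309 -3.365 0.079
v -2.913 -3.207 0.06
v -2.87 -3.872 0.241
v -3.027 -4.193 -0.9
v -2.631 -4.035 -0.919
v -3.409 -3.193 -0.582
v -3.013 -3.036 -0.601
v -3.07 -3.528 -1.081
v -2.601 -3.132 -0.551
v -2.365 -3.75 -0.748
v -2.658 -3.625 -1.031
v -2.804 -3.243 -0.909
v -2.539 -3.238 -0.143
v -2.303 -3.856 -0.339
v -2.496 -3.903 0.038
v -2.641 -3.521 0.16
v -2.329 -3.446 -0.451
v -3.637 -3.544 -0.501
v -3.401 -4.162 -0.697
v -3.299 -3.879 -1
v -3.444 -3.497 -0.878
v -3.575 -3.65 -0.092
v -3.339 -4.268 -0.289
v -3.136 -4.157 0.069
v -3.282 -3.775 0.191
v -3.611 -3.954 -0.389
v 3.997 -3.366 3.367
v 4.324 -3.527 3.941
v 3.123 -3.414 3.853
v 4.28 -3.065 3.908
v 4.103 -2.744 3.621
v 3.876 -2.714 3.216
v 3.706 -2.989 2.882
v 3.671 -3.44 2.775
v 3.789 -3.857 2.945
v 4.004 -4.044 3.313
v 4.215 -3.913 3.706
v -2.947 -2.604 3.263
v -2.261 -2.72 2.811
v -2.093 -2.736 4.597
v -2.334 -2.167 2.914
v -2.695 -1.818 3.179
v -3.174 -1.837 3.484
v -3.546 -2.214 3.685
v -3.639 -2.775 3.689
v -3.408 -3.255 3.493
v -2.961 -3.431 3.19
v -2.508 -3.22 2.921
f 2 1 5
f 2 5 3
f 3 5 6
f 3 6 4
f 5 1 7
f 5 7 6
f 6 7 8
f 6 8 4
f 7 1 9
f 7 9 8
f 8 9 10
f 8 10 4
f 9 1 11
f 9 11 10
f 10 11 12
f 10 12 4
f 11 1 13
f 11 13 12
f 12 13 14
f 12 14 4
f 13 1 15
f 13 15 14
f 14 15 16
f 14 16 4
f 15 1 17
f 15 17 16
f 16 17 18
f 16 18 4
f 17 1 19
f 17 19 18
f 18 19 20
f 18 20 4
f 19 1 21
f 19 21 20
f 20 21 22
f 20 22 4
f 21 1 23
f 21 23 22
f 22 23 24
f 22 24 4
f 23 1 2
f 23 2 24
f 24 2 3
f 24 3 4
f 25 62 41
f 62 36 65
f 41 65 30
f 62 65 41
f 25 41 37
f 41 30 42
f 37 42 26
f 41 42 37
f 25 37 46
f 37 26 47
f 46 47 32
f 37 47 46
f 25 46 58
f 46 32 61
f 58 61 35
f 46 61 58
f 25 58 62
f 58 35 66
f 62 66 36
f 58 66 62
f 26 42 53
f 42 30 56
f 53 56 34
f 42 56 53
f 30 65 43
f 65 36 64
f 43 64 29
f 65 64 43
f 36 66 63
f 66 35 59
f 63 59 27
f 66 59 63
f 35 61 60
f 61 32 48
f 60 48 31
f 61 48 60
f 32 47 52
f 47 26 49
f 52 49 33
f 47 49 52
f 28 54 40
f 54 34 55
f 40 55 29
f 54 55 40
f 28 40 38
f 40 29 39
f 38 39 27
f 40 39 38
f 28 38 45
f 38 27 44
f 45 44 31
f 38 44 45
f 28 45 50
f 45 31 51
f 50 51 33
f 45 51 50
f 28 50 54
f 50 33 57
f 54 57 34
f 50 57 54
f 29 55 43
f 55 34 56
f 43 56 30
f 55 56 43
f 27 39 63
f 39 29 64
f 63 64 36
f 39 64 63
f 31 44 60
f 44 27 59
f 60 59 35
f 44 59 60
f 33 51 52
f 51 31 48
f 52 48 32
f 51 48 52
f 34 57 53
f 57 33 49
f 53 49 26
f 57 49 53
f 68 67 70
f 68 70 69
f 70 67 71
f 70 71 69
f 71 67 72
f 71 72 69
f 72 67 73
f 72 73 69
f 73 67 74
f 73 74 69
f 74 67 75
f 74 75 69
f 75 67 76
f 75 76 69
f 76 67 77
f 76 77 69
f 77 67 68
f 77 68 69
f 79 78 81
f 79 81 80
f 81 78 82
f 81 82 80
f 82 78 83
f 82 83 80
f 83 78 84
f 83 84 80
f 84 78 85
f 84 85 80
f 85 78 86
f 85 86 80
f 86 78 87
f 86 87 80
f 87 78 88
f 87 88 80
f 88 78 79
f 88 79 80

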